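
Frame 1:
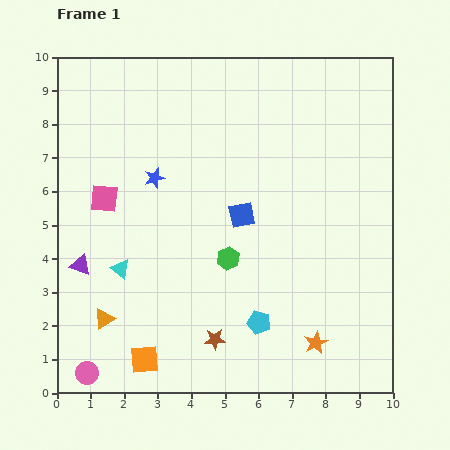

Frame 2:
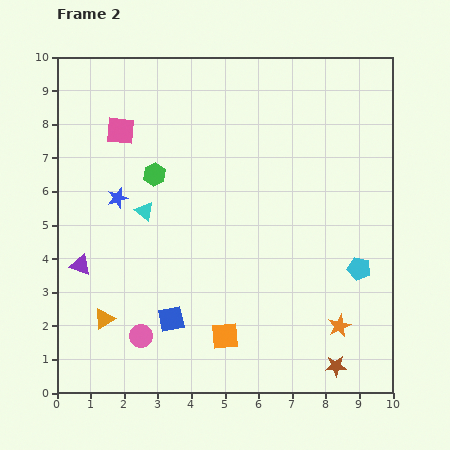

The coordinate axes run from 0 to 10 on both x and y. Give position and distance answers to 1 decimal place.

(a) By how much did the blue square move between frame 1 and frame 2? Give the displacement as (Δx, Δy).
(-2.1, -3.1)

The blue square was at (5.5, 5.3) in frame 1 and (3.4, 2.2) in frame 2.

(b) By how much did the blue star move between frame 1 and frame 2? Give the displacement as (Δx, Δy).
(-1.1, -0.6)

The blue star was at (2.9, 6.4) in frame 1 and (1.8, 5.8) in frame 2.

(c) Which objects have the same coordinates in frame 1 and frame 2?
the purple triangle, the orange triangle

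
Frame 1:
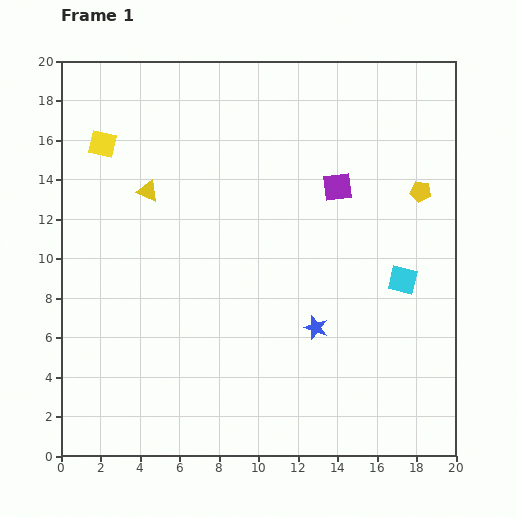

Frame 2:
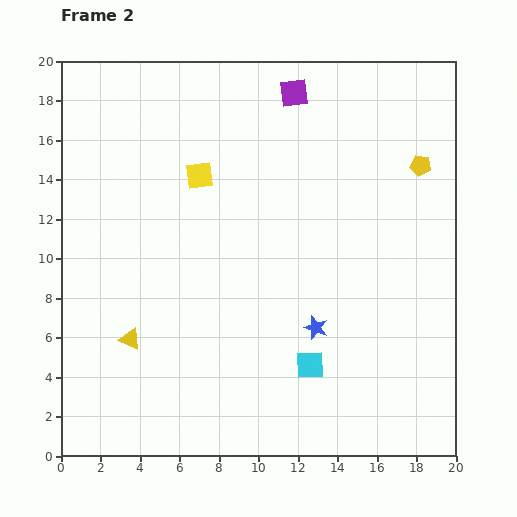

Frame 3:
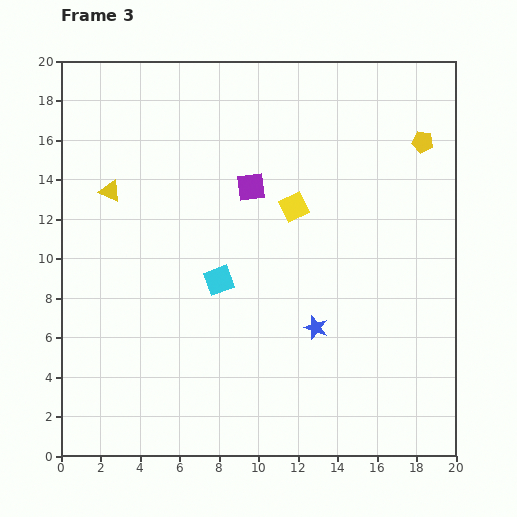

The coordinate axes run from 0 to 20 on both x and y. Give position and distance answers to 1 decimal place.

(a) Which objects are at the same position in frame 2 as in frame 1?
the blue star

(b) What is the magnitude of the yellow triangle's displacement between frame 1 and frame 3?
1.9

The yellow triangle moved from (4.4, 13.4) to (2.5, 13.4), a distance of √(1.9² + 0.0²) ≈ 1.9.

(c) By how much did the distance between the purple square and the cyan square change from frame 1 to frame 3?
-0.7

Distance in frame 1: 5.7. Distance in frame 3: 5.0.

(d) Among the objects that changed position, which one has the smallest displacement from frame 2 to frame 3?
the yellow pentagon

(moved 1.2)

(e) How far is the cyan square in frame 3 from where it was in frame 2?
6.3

The cyan square moved from (12.6, 4.6) to (8.0, 8.9), a distance of √(4.6² + 4.3²) ≈ 6.3.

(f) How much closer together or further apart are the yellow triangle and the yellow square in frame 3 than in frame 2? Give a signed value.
+0.3

Distance in frame 2: 9.0. Distance in frame 3: 9.3.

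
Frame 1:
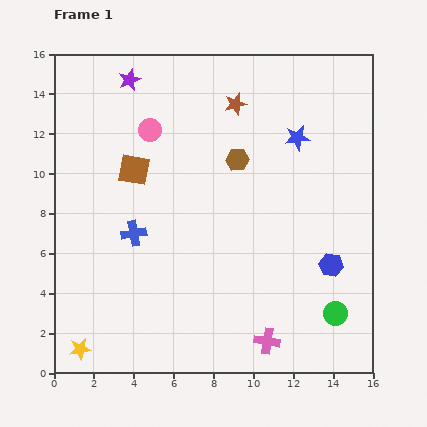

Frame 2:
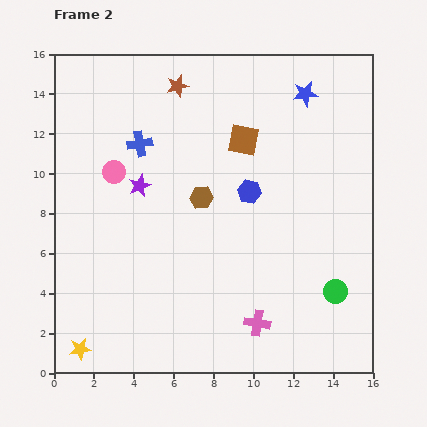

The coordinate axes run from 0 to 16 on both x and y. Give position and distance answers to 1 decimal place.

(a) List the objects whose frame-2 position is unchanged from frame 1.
the yellow star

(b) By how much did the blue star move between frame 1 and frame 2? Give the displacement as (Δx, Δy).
(0.4, 2.2)

The blue star was at (12.2, 11.8) in frame 1 and (12.6, 14.0) in frame 2.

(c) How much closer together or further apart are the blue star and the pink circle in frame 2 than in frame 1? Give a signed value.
+3.0

Distance in frame 1: 7.4. Distance in frame 2: 10.4.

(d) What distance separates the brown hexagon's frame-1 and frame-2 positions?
2.6

The brown hexagon moved from (9.2, 10.7) to (7.4, 8.8), a distance of √(1.8² + 1.9²) ≈ 2.6.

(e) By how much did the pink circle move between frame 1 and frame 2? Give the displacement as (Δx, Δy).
(-1.8, -2.1)

The pink circle was at (4.8, 12.2) in frame 1 and (3.0, 10.1) in frame 2.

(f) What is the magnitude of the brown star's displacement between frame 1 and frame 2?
3.0

The brown star moved from (9.1, 13.5) to (6.2, 14.4), a distance of √(2.9² + 0.9²) ≈ 3.0.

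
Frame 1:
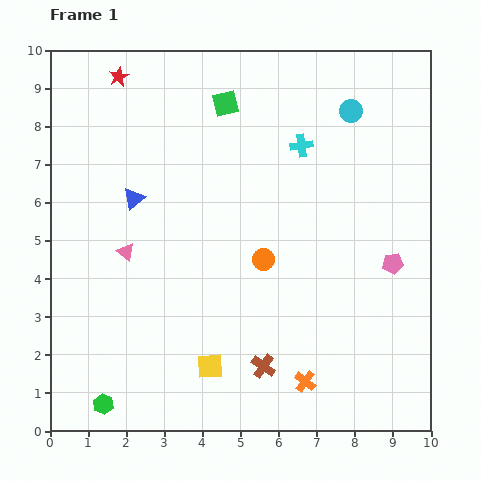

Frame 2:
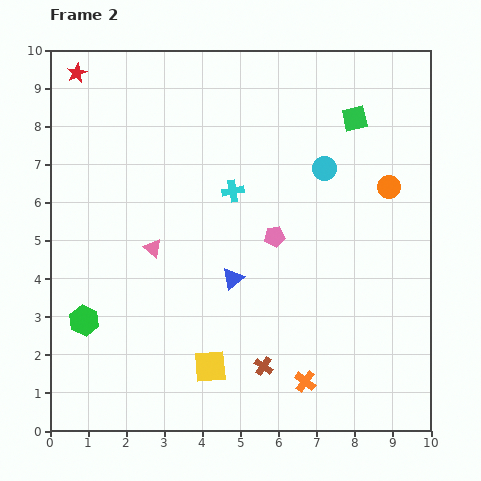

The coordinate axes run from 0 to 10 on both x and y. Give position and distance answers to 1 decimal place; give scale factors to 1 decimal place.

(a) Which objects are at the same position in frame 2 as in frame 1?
the brown cross, the yellow square, the orange cross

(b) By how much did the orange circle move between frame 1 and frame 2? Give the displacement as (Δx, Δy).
(3.3, 1.9)

The orange circle was at (5.6, 4.5) in frame 1 and (8.9, 6.4) in frame 2.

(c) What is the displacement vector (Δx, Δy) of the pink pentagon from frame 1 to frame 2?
(-3.1, 0.7)

The pink pentagon was at (9.0, 4.4) in frame 1 and (5.9, 5.1) in frame 2.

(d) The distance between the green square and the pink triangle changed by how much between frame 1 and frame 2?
+1.6

Distance in frame 1: 4.7. Distance in frame 2: 6.3.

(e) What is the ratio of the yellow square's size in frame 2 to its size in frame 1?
1.3×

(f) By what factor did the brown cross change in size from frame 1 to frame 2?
0.8×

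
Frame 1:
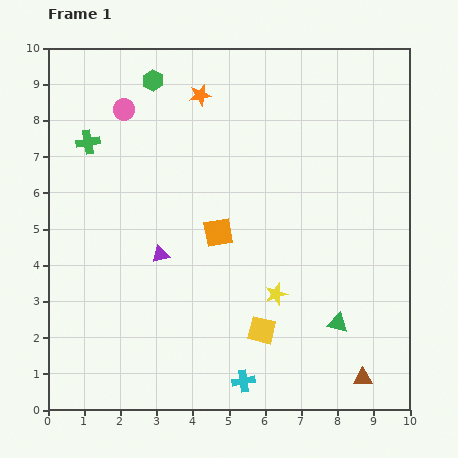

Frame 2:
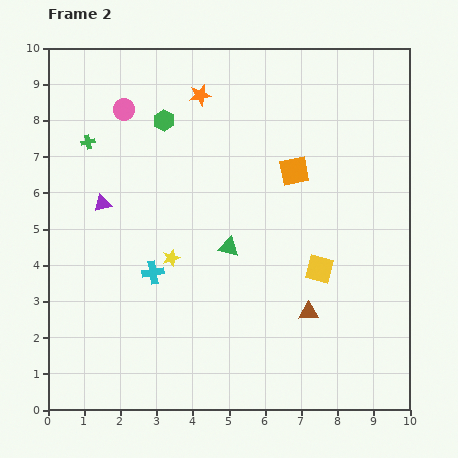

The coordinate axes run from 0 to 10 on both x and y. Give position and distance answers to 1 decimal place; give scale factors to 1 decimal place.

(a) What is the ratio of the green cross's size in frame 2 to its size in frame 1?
0.6×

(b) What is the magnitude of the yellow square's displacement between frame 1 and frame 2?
2.3

The yellow square moved from (5.9, 2.2) to (7.5, 3.9), a distance of √(1.6² + 1.7²) ≈ 2.3.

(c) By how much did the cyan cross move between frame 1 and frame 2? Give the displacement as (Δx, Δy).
(-2.5, 3.0)

The cyan cross was at (5.4, 0.8) in frame 1 and (2.9, 3.8) in frame 2.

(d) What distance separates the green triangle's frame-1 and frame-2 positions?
3.7

The green triangle moved from (8.0, 2.4) to (5.0, 4.5), a distance of √(3.0² + 2.1²) ≈ 3.7.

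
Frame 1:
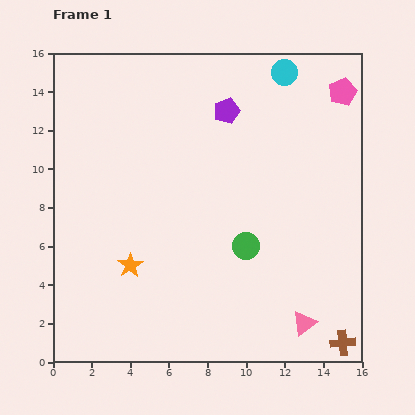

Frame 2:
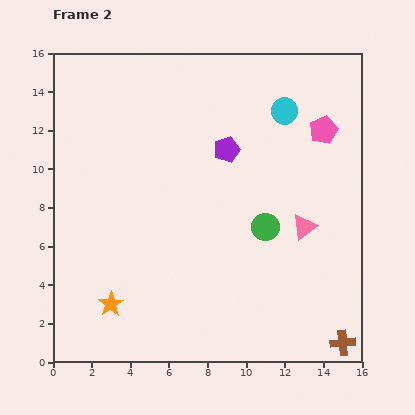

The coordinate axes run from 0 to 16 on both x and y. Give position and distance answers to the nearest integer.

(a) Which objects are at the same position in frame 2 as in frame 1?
the brown cross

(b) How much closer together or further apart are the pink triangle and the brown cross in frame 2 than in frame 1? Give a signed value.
+4

Distance in frame 1: 2. Distance in frame 2: 6.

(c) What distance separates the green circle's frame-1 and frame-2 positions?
1

The green circle moved from (10, 6) to (11, 7), a distance of √(1² + 1²) ≈ 1.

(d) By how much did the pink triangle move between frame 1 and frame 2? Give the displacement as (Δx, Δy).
(0, 5)

The pink triangle was at (13, 2) in frame 1 and (13, 7) in frame 2.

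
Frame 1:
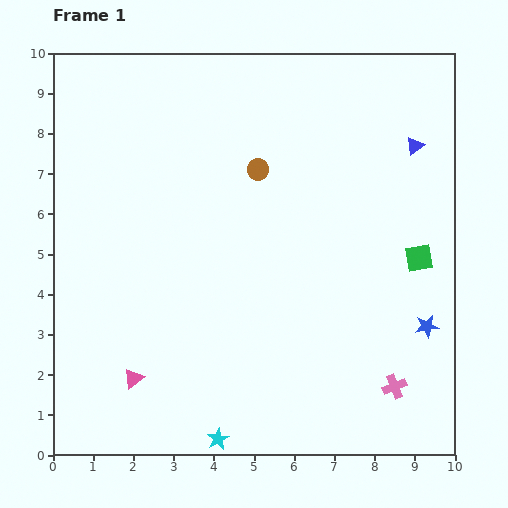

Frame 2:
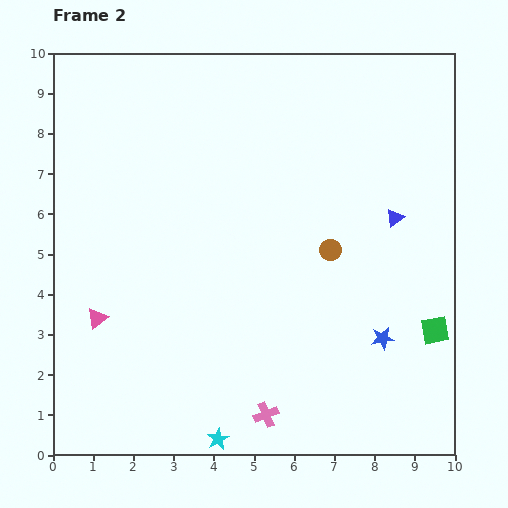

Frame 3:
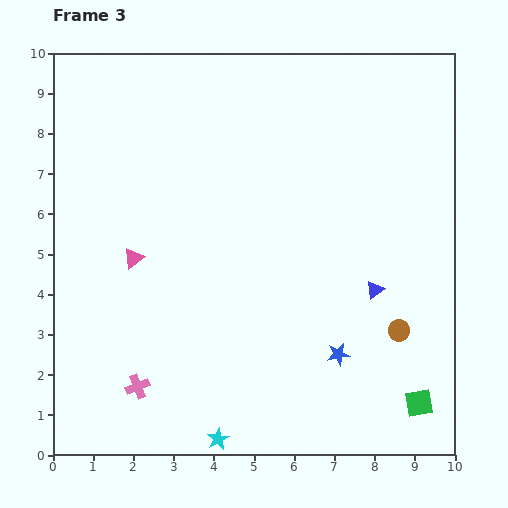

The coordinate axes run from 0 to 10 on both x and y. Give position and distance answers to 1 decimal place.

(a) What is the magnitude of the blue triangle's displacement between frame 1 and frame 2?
1.9

The blue triangle moved from (9.0, 7.7) to (8.5, 5.9), a distance of √(0.5² + 1.8²) ≈ 1.9.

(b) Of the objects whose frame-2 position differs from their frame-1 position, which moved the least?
the blue star

(moved 1.1)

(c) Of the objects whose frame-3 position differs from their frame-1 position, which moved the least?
the blue star

(moved 2.3)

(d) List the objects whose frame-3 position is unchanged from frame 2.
the cyan star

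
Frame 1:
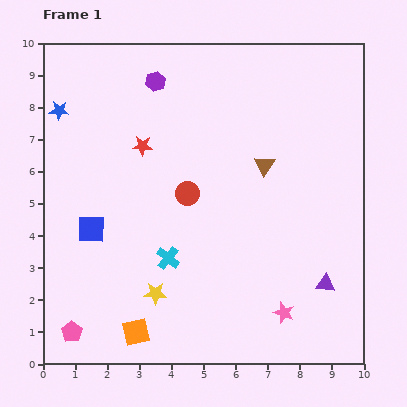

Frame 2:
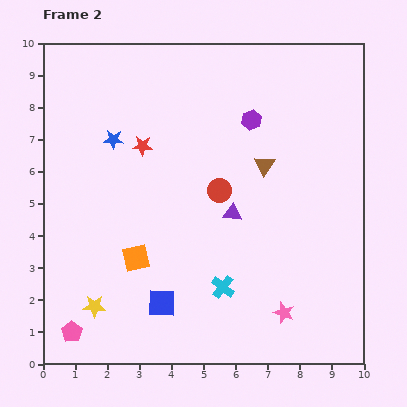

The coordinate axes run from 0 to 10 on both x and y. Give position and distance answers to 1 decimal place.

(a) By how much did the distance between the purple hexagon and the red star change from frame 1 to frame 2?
+1.5

Distance in frame 1: 2.0. Distance in frame 2: 3.5.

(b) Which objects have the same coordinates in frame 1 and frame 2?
the pink pentagon, the pink star, the red star, the brown triangle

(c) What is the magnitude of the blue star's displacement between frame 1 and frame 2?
1.9

The blue star moved from (0.5, 7.9) to (2.2, 7.0), a distance of √(1.7² + 0.9²) ≈ 1.9.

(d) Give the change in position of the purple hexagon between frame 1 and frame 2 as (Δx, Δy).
(3.0, -1.2)

The purple hexagon was at (3.5, 8.8) in frame 1 and (6.5, 7.6) in frame 2.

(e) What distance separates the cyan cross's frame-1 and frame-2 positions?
1.9

The cyan cross moved from (3.9, 3.3) to (5.6, 2.4), a distance of √(1.7² + 0.9²) ≈ 1.9.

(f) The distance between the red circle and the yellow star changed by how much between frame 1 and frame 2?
+2.0

Distance in frame 1: 3.3. Distance in frame 2: 5.3.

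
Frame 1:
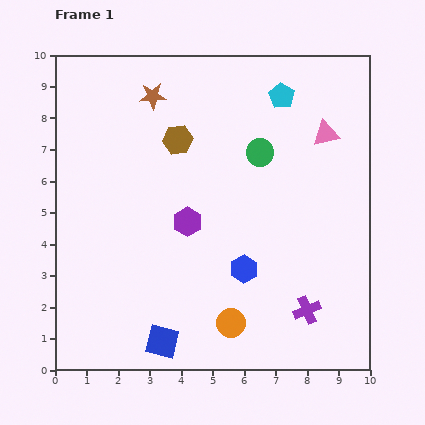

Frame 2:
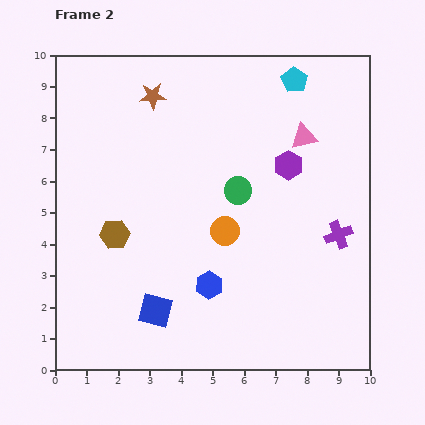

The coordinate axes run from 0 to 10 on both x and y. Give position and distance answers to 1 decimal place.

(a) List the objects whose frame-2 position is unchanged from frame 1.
the brown star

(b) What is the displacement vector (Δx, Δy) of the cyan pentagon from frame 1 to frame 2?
(0.4, 0.5)

The cyan pentagon was at (7.2, 8.7) in frame 1 and (7.6, 9.2) in frame 2.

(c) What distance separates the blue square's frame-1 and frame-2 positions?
1.0

The blue square moved from (3.4, 0.9) to (3.2, 1.9), a distance of √(0.2² + 1.0²) ≈ 1.0.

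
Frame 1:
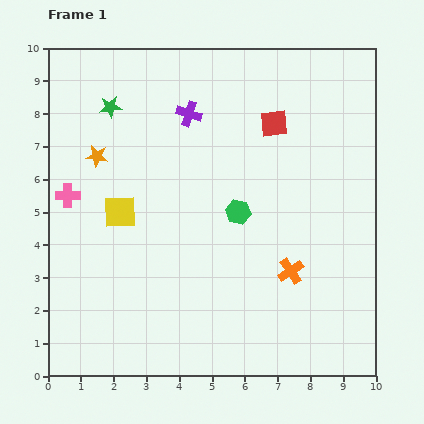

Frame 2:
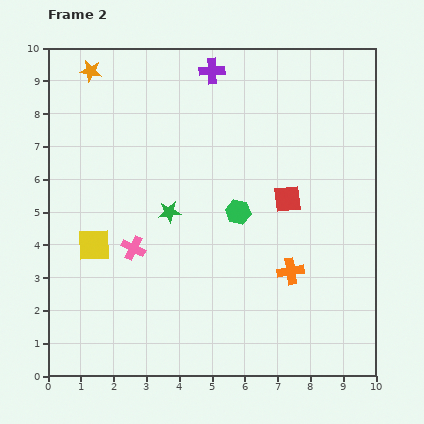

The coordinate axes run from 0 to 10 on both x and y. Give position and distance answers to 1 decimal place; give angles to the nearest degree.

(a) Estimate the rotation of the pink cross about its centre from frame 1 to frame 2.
26° clockwise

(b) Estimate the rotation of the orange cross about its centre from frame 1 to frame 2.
25° clockwise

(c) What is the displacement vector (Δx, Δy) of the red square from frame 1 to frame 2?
(0.4, -2.3)

The red square was at (6.9, 7.7) in frame 1 and (7.3, 5.4) in frame 2.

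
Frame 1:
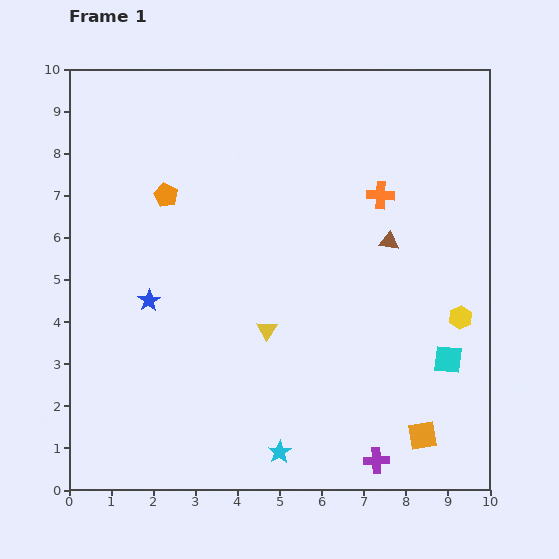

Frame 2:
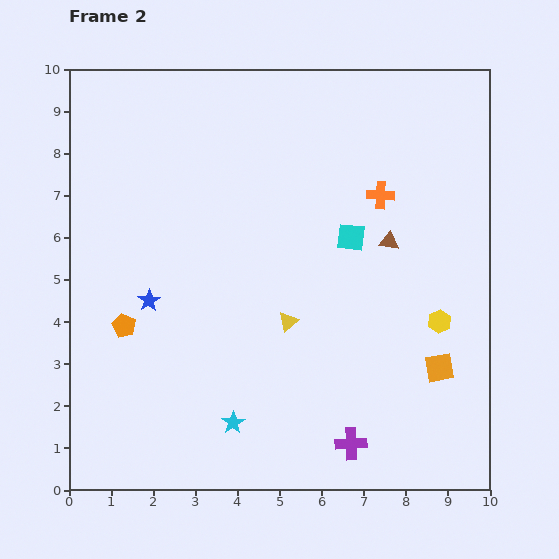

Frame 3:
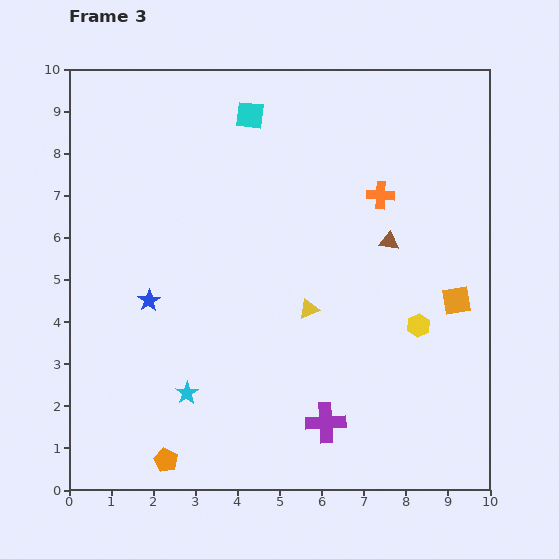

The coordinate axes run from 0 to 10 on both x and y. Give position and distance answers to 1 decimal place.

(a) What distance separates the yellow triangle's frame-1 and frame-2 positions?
0.5

The yellow triangle moved from (4.7, 3.8) to (5.2, 4.0), a distance of √(0.5² + 0.2²) ≈ 0.5.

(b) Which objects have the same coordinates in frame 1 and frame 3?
the brown triangle, the blue star, the orange cross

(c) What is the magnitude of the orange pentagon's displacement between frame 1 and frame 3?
6.3

The orange pentagon moved from (2.3, 7.0) to (2.3, 0.7), a distance of √(0.0² + 6.3²) ≈ 6.3.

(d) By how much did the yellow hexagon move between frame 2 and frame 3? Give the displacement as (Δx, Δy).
(-0.5, -0.1)

The yellow hexagon was at (8.8, 4.0) in frame 2 and (8.3, 3.9) in frame 3.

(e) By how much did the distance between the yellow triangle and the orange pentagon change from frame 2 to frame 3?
+1.1

Distance in frame 2: 3.9. Distance in frame 3: 5.0.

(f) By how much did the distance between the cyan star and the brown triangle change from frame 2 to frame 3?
+0.3

Distance in frame 2: 5.7. Distance in frame 3: 6.0.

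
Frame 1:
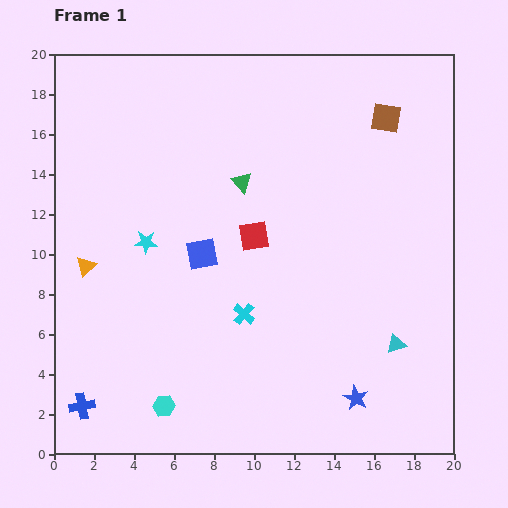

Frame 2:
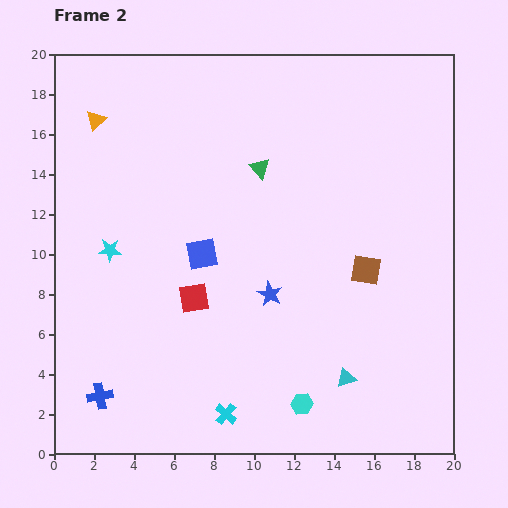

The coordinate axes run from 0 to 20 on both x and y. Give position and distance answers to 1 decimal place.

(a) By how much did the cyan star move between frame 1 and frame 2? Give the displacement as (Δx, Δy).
(-1.8, -0.4)

The cyan star was at (4.6, 10.6) in frame 1 and (2.8, 10.2) in frame 2.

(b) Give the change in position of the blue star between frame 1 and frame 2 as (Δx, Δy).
(-4.3, 5.2)

The blue star was at (15.1, 2.8) in frame 1 and (10.8, 8.0) in frame 2.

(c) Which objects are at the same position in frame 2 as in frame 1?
the blue square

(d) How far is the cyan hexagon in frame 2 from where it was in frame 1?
6.9

The cyan hexagon moved from (5.5, 2.4) to (12.4, 2.5), a distance of √(6.9² + 0.1²) ≈ 6.9.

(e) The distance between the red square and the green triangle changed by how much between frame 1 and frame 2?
+4.5

Distance in frame 1: 2.8. Distance in frame 2: 7.3.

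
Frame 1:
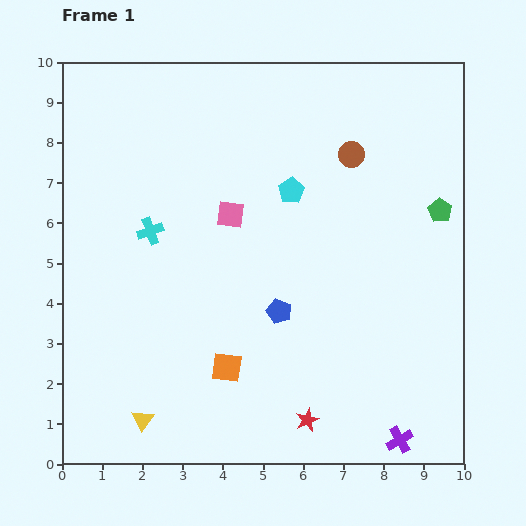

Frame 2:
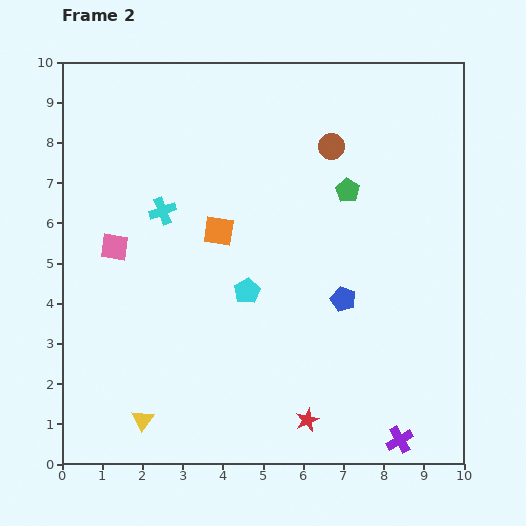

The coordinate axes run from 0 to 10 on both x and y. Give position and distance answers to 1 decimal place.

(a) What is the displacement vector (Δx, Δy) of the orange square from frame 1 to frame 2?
(-0.2, 3.4)

The orange square was at (4.1, 2.4) in frame 1 and (3.9, 5.8) in frame 2.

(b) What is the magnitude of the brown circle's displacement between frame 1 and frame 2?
0.5

The brown circle moved from (7.2, 7.7) to (6.7, 7.9), a distance of √(0.5² + 0.2²) ≈ 0.5.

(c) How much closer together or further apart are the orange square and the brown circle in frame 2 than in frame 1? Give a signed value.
-2.6

Distance in frame 1: 6.1. Distance in frame 2: 3.5.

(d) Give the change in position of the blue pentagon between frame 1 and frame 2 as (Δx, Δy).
(1.6, 0.3)

The blue pentagon was at (5.4, 3.8) in frame 1 and (7.0, 4.1) in frame 2.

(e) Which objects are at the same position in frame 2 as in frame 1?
the purple cross, the red star, the yellow triangle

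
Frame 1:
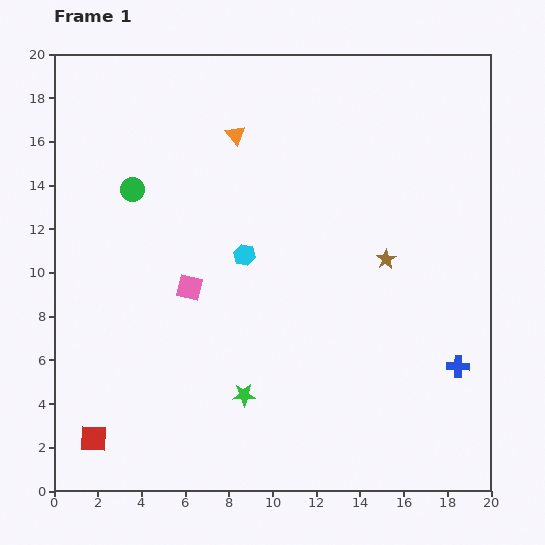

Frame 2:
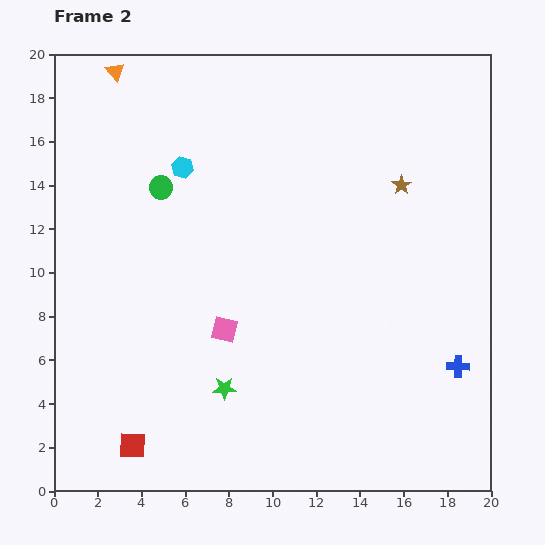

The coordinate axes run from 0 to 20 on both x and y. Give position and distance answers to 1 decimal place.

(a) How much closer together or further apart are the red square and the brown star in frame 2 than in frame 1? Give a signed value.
+1.4

Distance in frame 1: 15.7. Distance in frame 2: 17.1.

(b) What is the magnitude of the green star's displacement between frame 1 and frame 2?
0.9

The green star moved from (8.7, 4.4) to (7.8, 4.7), a distance of √(0.9² + 0.3²) ≈ 0.9.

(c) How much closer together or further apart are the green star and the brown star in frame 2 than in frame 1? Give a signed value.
+3.3

Distance in frame 1: 9.0. Distance in frame 2: 12.3.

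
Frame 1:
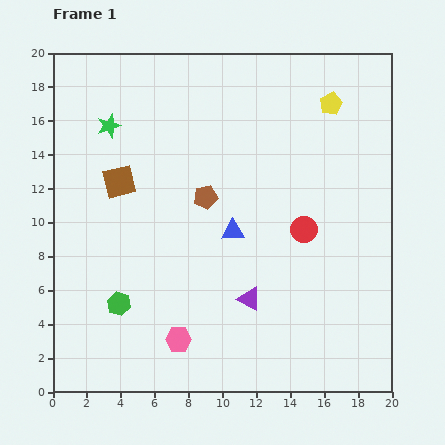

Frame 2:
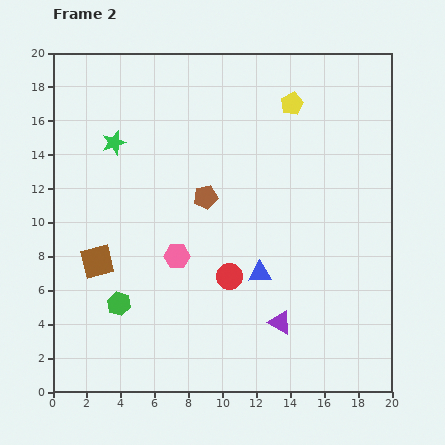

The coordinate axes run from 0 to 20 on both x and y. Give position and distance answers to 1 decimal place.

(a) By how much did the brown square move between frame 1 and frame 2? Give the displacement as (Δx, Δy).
(-1.3, -4.7)

The brown square was at (3.9, 12.4) in frame 1 and (2.6, 7.7) in frame 2.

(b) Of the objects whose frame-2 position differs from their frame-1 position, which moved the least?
the green star

(moved 1.0)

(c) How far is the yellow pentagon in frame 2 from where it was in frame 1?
2.3

The yellow pentagon moved from (16.4, 17.0) to (14.1, 17.0), a distance of √(2.3² + 0.0²) ≈ 2.3.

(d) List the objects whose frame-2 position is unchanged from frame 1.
the brown pentagon, the green hexagon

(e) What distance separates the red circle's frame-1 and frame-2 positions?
5.2

The red circle moved from (14.8, 9.6) to (10.4, 6.8), a distance of √(4.4² + 2.8²) ≈ 5.2.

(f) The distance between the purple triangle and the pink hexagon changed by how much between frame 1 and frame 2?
+2.4

Distance in frame 1: 4.8. Distance in frame 2: 7.2.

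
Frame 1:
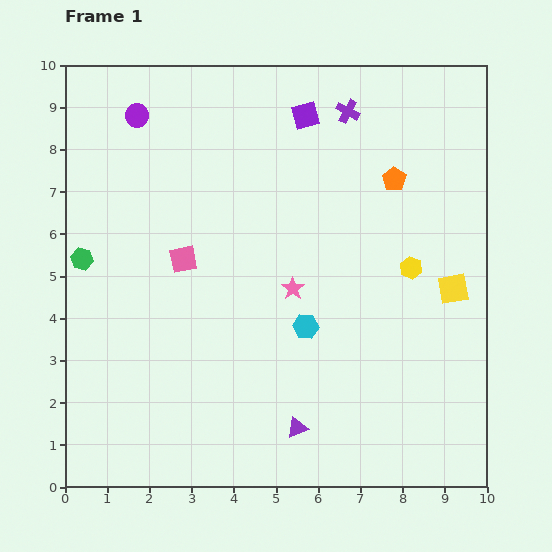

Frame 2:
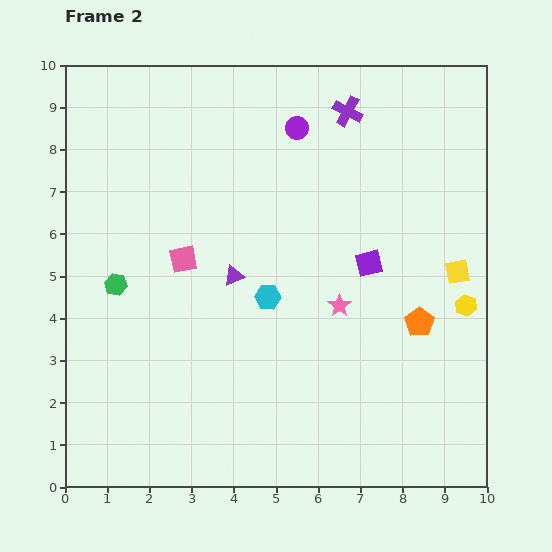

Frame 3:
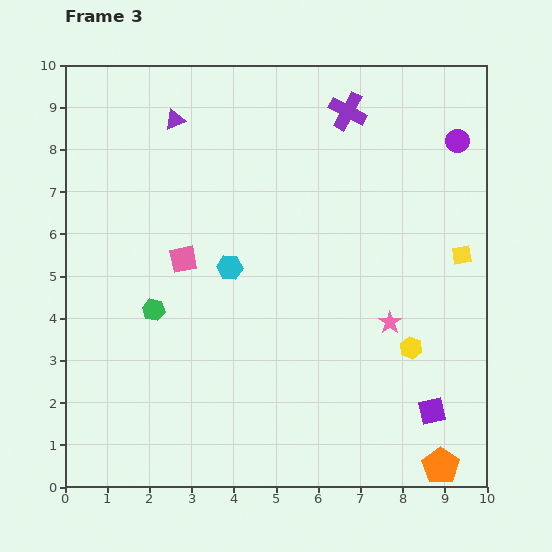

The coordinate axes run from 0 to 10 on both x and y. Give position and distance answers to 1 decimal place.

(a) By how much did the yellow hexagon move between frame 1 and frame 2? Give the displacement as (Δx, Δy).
(1.3, -0.9)

The yellow hexagon was at (8.2, 5.2) in frame 1 and (9.5, 4.3) in frame 2.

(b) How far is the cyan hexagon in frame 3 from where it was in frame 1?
2.3

The cyan hexagon moved from (5.7, 3.8) to (3.9, 5.2), a distance of √(1.8² + 1.4²) ≈ 2.3.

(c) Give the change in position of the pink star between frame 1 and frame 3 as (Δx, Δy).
(2.3, -0.8)

The pink star was at (5.4, 4.7) in frame 1 and (7.7, 3.9) in frame 3.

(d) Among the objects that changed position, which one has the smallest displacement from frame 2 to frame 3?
the yellow square

(moved 0.4)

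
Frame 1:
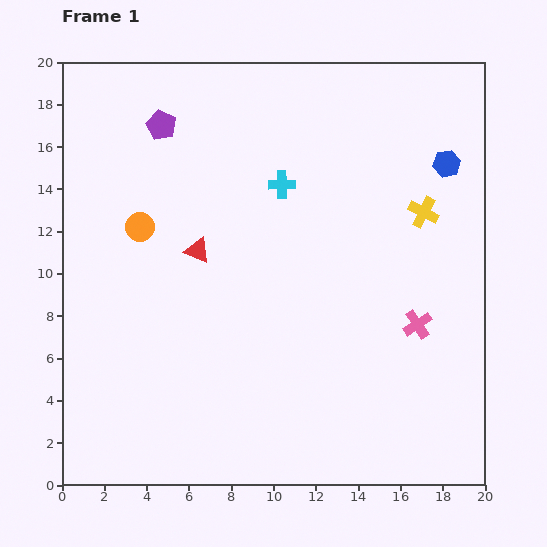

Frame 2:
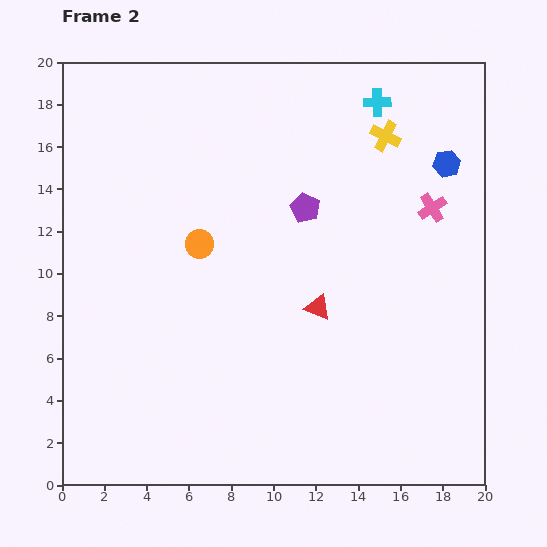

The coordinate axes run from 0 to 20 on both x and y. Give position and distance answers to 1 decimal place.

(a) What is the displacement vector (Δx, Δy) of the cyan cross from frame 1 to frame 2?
(4.5, 3.9)

The cyan cross was at (10.4, 14.2) in frame 1 and (14.9, 18.1) in frame 2.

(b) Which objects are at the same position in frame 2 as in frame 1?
the blue hexagon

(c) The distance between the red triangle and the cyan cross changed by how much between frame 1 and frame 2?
+5.0

Distance in frame 1: 5.1. Distance in frame 2: 10.1.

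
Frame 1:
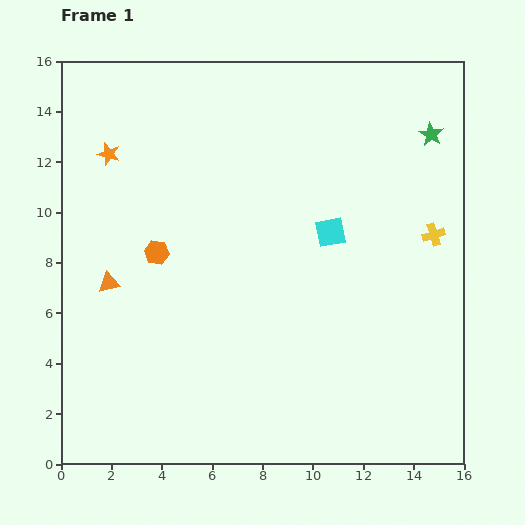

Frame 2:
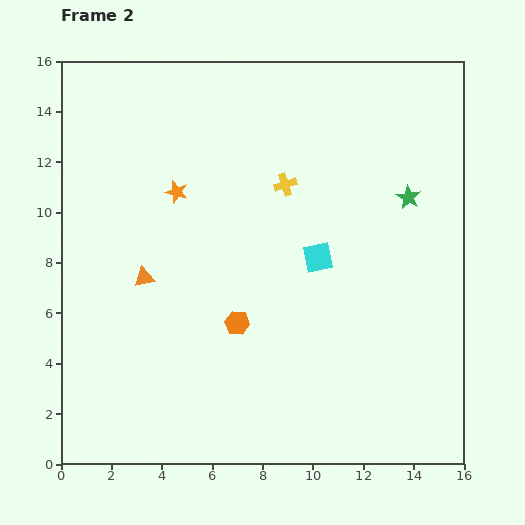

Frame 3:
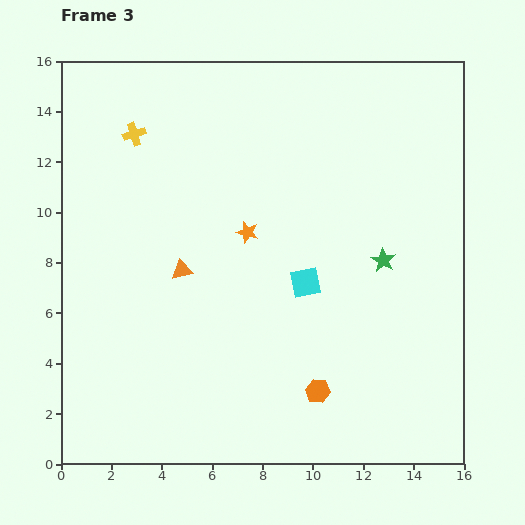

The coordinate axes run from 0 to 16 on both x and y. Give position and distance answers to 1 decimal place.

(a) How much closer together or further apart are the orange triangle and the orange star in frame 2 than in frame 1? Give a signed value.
-1.5

Distance in frame 1: 5.1. Distance in frame 2: 3.6.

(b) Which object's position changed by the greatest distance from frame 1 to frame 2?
the yellow cross

(moved 6.2; next 4.3)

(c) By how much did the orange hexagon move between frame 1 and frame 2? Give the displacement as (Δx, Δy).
(3.2, -2.8)

The orange hexagon was at (3.8, 8.4) in frame 1 and (7.0, 5.6) in frame 2.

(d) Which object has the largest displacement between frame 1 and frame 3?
the yellow cross

(moved 12.6; next 8.4)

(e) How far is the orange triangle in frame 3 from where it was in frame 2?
1.5

The orange triangle moved from (3.3, 7.4) to (4.8, 7.7), a distance of √(1.5² + 0.3²) ≈ 1.5.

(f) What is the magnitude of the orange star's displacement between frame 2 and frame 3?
3.2

The orange star moved from (4.6, 10.8) to (7.4, 9.2), a distance of √(2.8² + 1.6²) ≈ 3.2.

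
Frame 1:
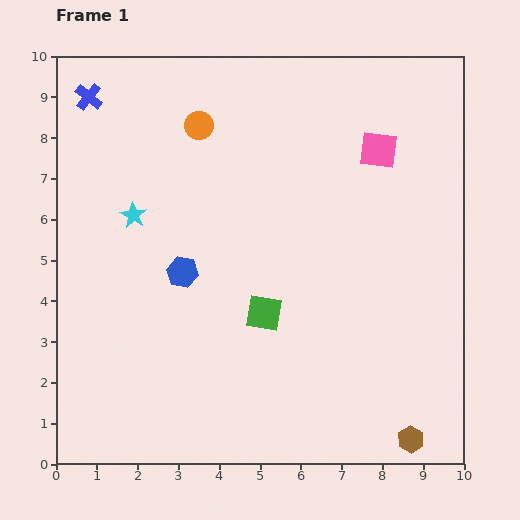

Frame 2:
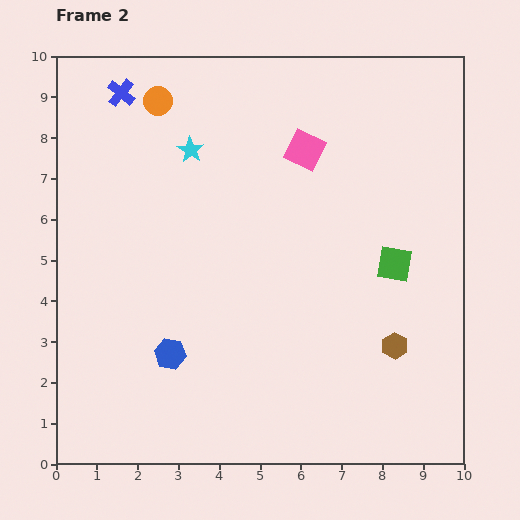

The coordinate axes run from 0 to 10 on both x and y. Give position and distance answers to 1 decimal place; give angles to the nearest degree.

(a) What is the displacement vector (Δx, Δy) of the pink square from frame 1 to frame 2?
(-1.8, 0.0)

The pink square was at (7.9, 7.7) in frame 1 and (6.1, 7.7) in frame 2.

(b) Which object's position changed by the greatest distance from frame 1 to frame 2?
the green square

(moved 3.4; next 2.3)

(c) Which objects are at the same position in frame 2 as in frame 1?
none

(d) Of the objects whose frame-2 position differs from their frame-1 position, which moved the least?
the blue cross

(moved 0.8)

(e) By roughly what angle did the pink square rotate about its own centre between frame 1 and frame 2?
19° clockwise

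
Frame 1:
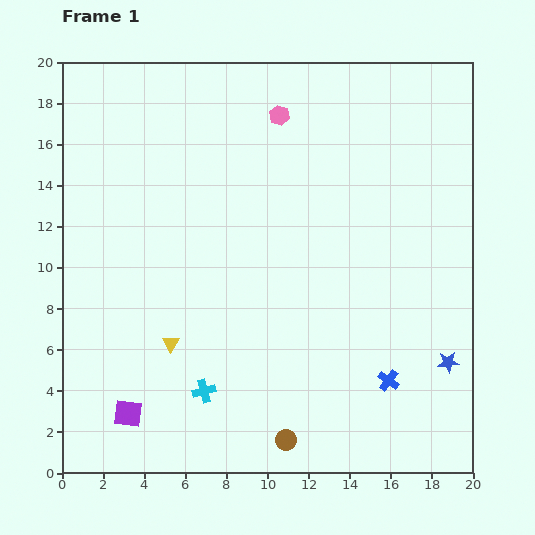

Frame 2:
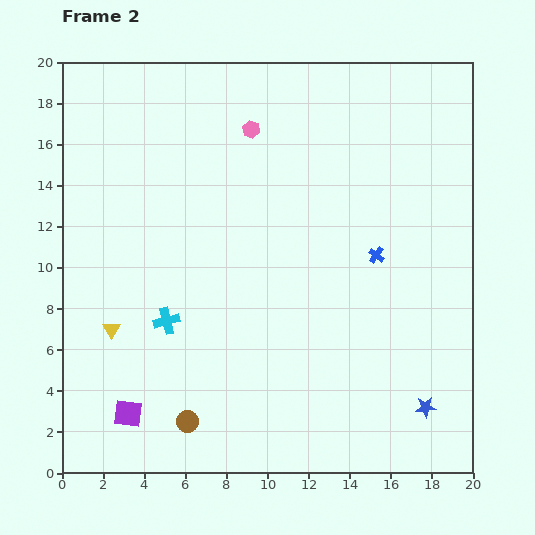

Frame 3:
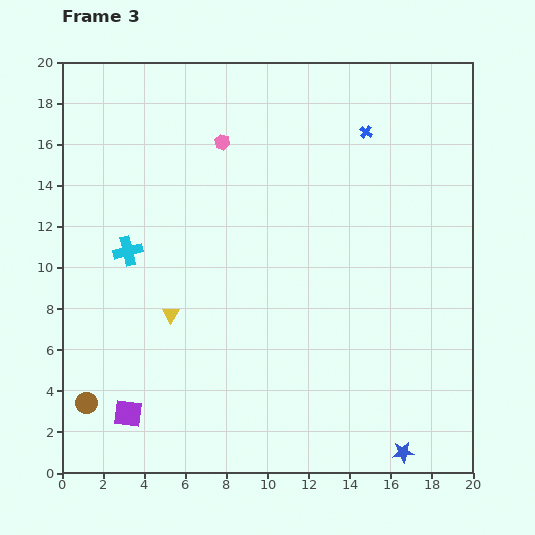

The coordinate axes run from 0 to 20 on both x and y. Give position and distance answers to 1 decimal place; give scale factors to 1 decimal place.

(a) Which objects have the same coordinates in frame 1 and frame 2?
the purple square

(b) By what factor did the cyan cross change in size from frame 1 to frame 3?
1.3×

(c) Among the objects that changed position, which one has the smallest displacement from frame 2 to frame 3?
the pink hexagon

(moved 1.5)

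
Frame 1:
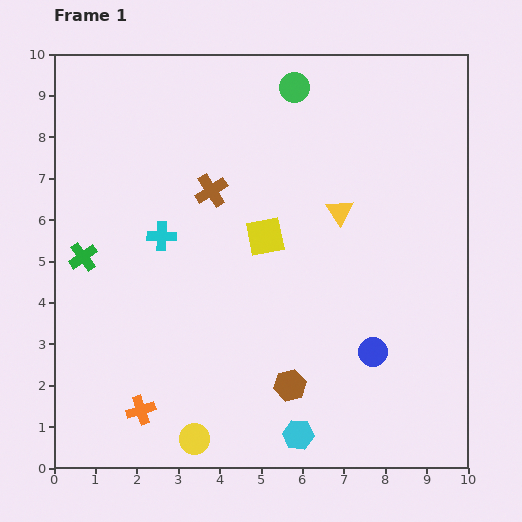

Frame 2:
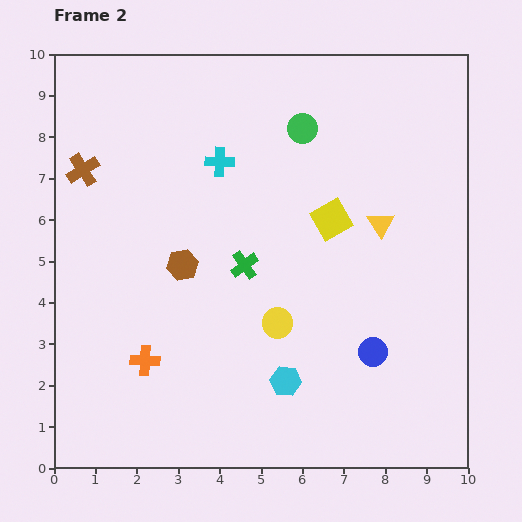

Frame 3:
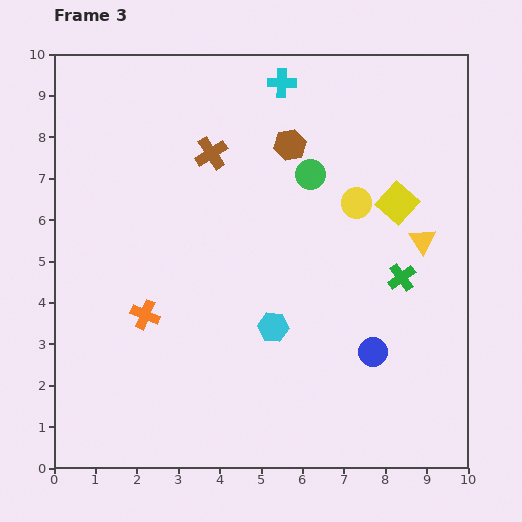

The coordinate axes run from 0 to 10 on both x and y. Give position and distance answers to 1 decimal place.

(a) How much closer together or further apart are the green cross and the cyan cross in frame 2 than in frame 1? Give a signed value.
+0.6

Distance in frame 1: 2.0. Distance in frame 2: 2.6.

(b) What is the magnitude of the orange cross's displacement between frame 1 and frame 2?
1.2

The orange cross moved from (2.1, 1.4) to (2.2, 2.6), a distance of √(0.1² + 1.2²) ≈ 1.2.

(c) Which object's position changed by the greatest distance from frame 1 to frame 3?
the green cross

(moved 7.7; next 6.9)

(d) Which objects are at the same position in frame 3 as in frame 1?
the blue circle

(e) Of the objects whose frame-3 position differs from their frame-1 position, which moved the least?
the brown cross

(moved 0.9)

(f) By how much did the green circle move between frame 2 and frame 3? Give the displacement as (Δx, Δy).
(0.2, -1.1)

The green circle was at (6.0, 8.2) in frame 2 and (6.2, 7.1) in frame 3.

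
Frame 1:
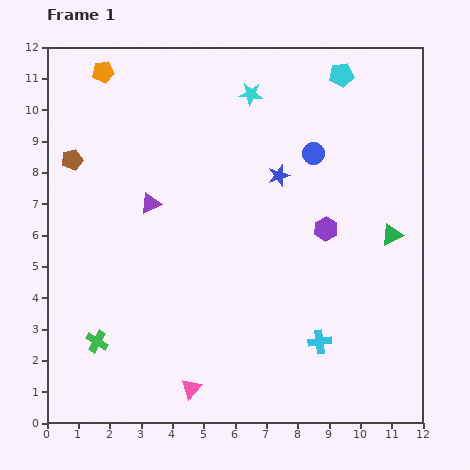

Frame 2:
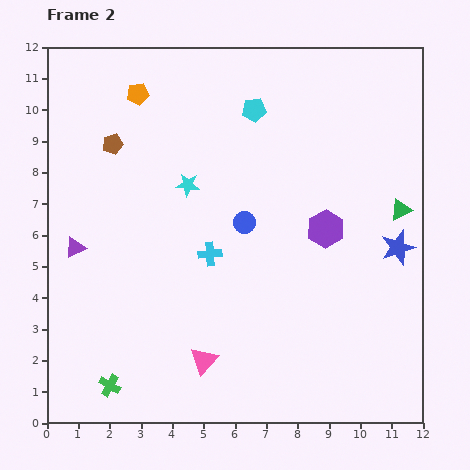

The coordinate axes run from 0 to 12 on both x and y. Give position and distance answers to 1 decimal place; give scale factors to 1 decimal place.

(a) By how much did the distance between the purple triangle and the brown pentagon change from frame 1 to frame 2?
+0.6

Distance in frame 1: 2.9. Distance in frame 2: 3.5.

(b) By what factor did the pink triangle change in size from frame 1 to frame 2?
1.4×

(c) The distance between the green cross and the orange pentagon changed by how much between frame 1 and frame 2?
+0.7

Distance in frame 1: 8.6. Distance in frame 2: 9.3.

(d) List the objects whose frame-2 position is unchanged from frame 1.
the purple hexagon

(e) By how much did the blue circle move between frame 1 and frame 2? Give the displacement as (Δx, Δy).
(-2.2, -2.2)

The blue circle was at (8.5, 8.6) in frame 1 and (6.3, 6.4) in frame 2.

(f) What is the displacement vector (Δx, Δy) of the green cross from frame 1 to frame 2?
(0.4, -1.4)

The green cross was at (1.6, 2.6) in frame 1 and (2.0, 1.2) in frame 2.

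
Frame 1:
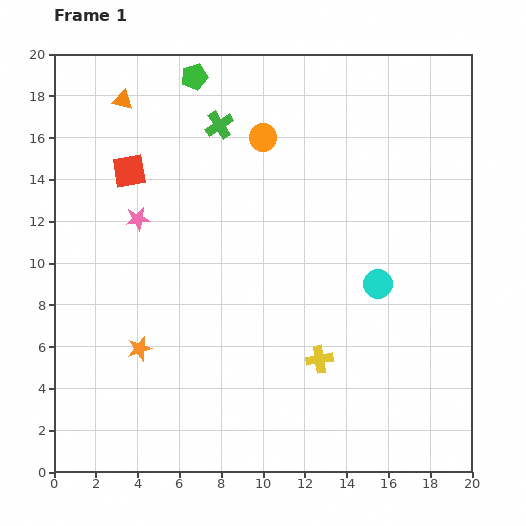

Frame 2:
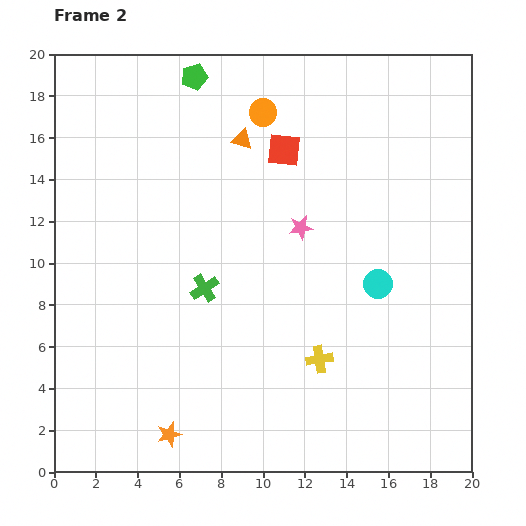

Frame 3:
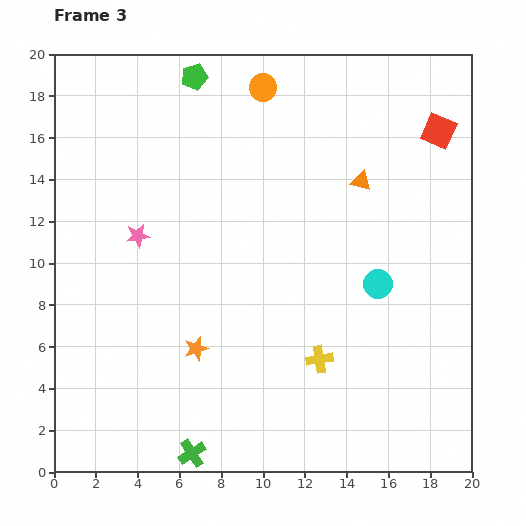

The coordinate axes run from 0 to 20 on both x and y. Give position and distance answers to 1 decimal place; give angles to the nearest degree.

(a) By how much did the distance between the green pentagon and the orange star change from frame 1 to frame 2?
+3.8

Distance in frame 1: 13.3. Distance in frame 2: 17.1.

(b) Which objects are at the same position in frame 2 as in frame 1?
the yellow cross, the cyan circle, the green pentagon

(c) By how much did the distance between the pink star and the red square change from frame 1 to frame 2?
+1.5

Distance in frame 1: 2.3. Distance in frame 2: 3.8.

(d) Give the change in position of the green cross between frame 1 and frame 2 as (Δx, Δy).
(-0.7, -7.8)

The green cross was at (7.9, 16.6) in frame 1 and (7.2, 8.8) in frame 2.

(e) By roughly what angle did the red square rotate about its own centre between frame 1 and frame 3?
33° clockwise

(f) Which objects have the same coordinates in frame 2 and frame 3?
the yellow cross, the cyan circle, the green pentagon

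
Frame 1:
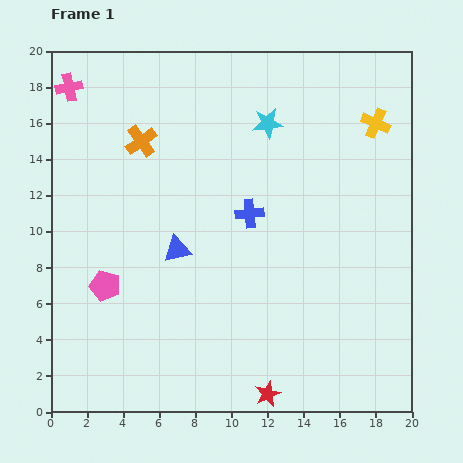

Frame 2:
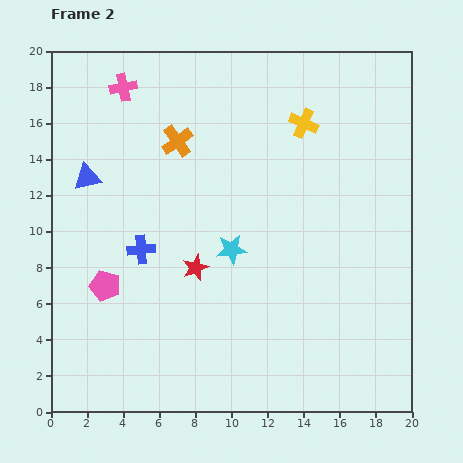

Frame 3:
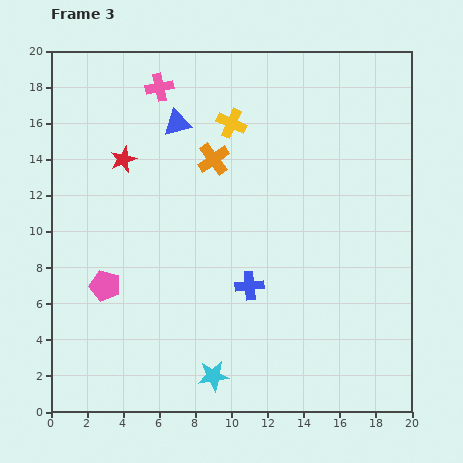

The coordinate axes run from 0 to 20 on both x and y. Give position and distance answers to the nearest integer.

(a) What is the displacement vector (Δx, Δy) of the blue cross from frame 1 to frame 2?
(-6, -2)

The blue cross was at (11, 11) in frame 1 and (5, 9) in frame 2.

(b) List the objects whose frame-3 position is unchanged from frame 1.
the pink pentagon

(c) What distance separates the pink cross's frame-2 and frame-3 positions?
2

The pink cross moved from (4, 18) to (6, 18), a distance of √(2² + 0²) ≈ 2.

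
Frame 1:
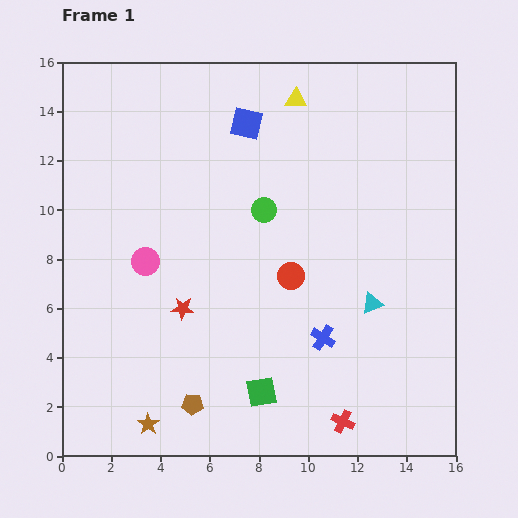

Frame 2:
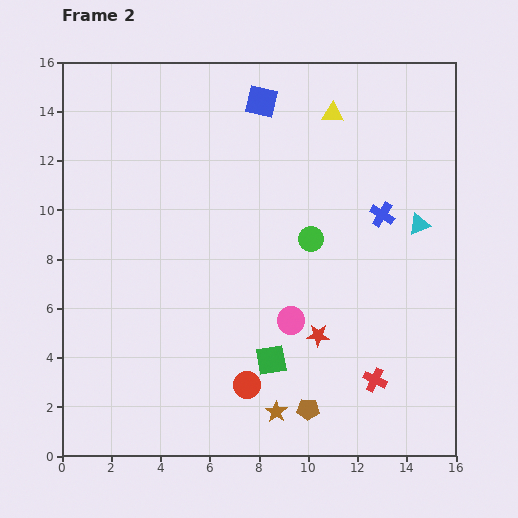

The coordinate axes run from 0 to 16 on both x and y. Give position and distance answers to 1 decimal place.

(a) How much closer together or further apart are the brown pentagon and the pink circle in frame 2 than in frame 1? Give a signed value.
-2.4

Distance in frame 1: 6.1. Distance in frame 2: 3.7.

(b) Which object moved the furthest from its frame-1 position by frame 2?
the pink circle

(moved 6.4; next 5.6)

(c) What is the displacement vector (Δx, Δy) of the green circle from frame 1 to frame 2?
(1.9, -1.2)

The green circle was at (8.2, 10.0) in frame 1 and (10.1, 8.8) in frame 2.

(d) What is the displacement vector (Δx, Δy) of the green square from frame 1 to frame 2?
(0.4, 1.3)

The green square was at (8.1, 2.6) in frame 1 and (8.5, 3.9) in frame 2.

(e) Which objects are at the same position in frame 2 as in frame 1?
none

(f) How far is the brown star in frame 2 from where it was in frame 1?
5.2

The brown star moved from (3.5, 1.3) to (8.7, 1.8), a distance of √(5.2² + 0.5²) ≈ 5.2.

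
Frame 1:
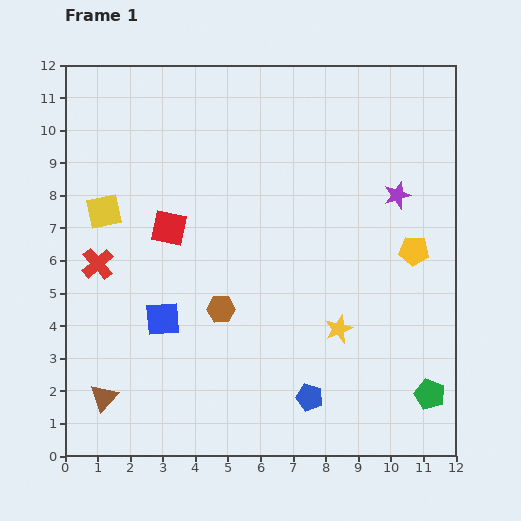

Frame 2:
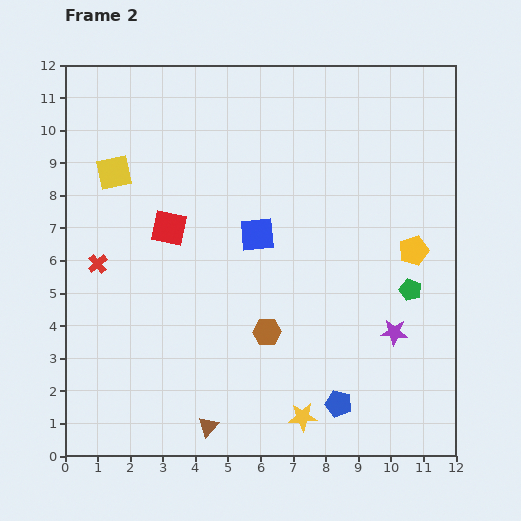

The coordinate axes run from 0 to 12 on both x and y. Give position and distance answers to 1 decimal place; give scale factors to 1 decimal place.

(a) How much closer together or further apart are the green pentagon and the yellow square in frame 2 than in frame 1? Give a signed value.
-1.7

Distance in frame 1: 11.5. Distance in frame 2: 9.8.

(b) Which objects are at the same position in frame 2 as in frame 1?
the red square, the red cross, the yellow pentagon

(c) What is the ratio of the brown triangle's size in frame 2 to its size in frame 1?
0.7×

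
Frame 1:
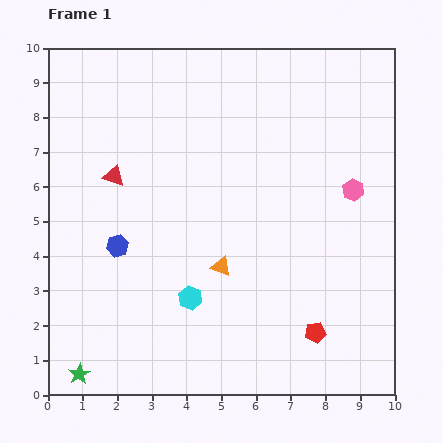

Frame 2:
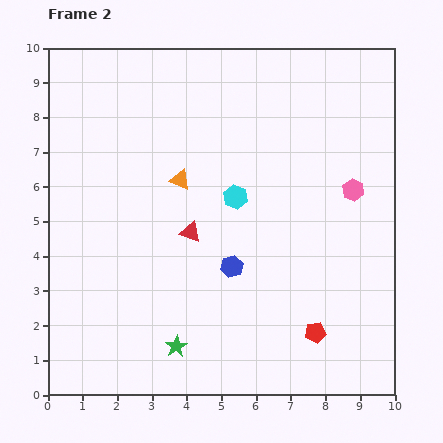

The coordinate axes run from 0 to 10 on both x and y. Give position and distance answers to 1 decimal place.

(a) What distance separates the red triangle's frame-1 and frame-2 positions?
2.7

The red triangle moved from (1.9, 6.3) to (4.1, 4.7), a distance of √(2.2² + 1.6²) ≈ 2.7.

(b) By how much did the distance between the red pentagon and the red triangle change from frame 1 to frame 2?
-2.7

Distance in frame 1: 7.3. Distance in frame 2: 4.6.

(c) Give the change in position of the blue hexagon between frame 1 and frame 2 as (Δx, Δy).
(3.3, -0.6)

The blue hexagon was at (2.0, 4.3) in frame 1 and (5.3, 3.7) in frame 2.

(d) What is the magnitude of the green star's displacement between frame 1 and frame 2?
2.9

The green star moved from (0.9, 0.6) to (3.7, 1.4), a distance of √(2.8² + 0.8²) ≈ 2.9.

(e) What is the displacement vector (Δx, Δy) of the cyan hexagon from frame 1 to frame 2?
(1.3, 2.9)

The cyan hexagon was at (4.1, 2.8) in frame 1 and (5.4, 5.7) in frame 2.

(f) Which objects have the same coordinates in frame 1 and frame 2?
the pink hexagon, the red pentagon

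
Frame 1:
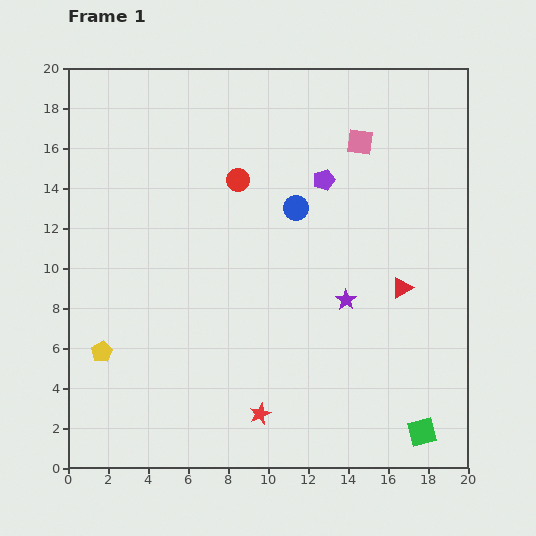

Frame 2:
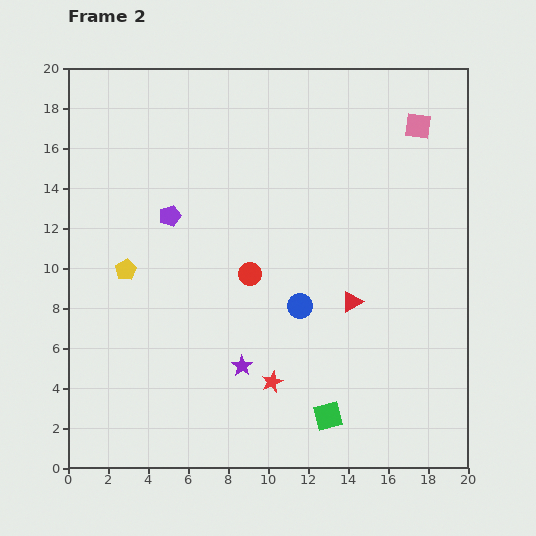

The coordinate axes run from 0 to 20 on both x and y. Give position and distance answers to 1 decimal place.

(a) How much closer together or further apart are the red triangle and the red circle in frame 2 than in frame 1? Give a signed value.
-4.5

Distance in frame 1: 9.8. Distance in frame 2: 5.3.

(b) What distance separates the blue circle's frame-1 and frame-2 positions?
4.9

The blue circle moved from (11.4, 13.0) to (11.6, 8.1), a distance of √(0.2² + 4.9²) ≈ 4.9.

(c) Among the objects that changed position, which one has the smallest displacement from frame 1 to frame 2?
the red star

(moved 1.7)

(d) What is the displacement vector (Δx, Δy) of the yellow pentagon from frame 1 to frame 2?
(1.2, 4.1)

The yellow pentagon was at (1.7, 5.8) in frame 1 and (2.9, 9.9) in frame 2.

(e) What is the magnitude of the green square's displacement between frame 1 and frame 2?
4.8

The green square moved from (17.7, 1.8) to (13.0, 2.6), a distance of √(4.7² + 0.8²) ≈ 4.8.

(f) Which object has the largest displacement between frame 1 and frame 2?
the purple pentagon

(moved 7.9; next 6.2)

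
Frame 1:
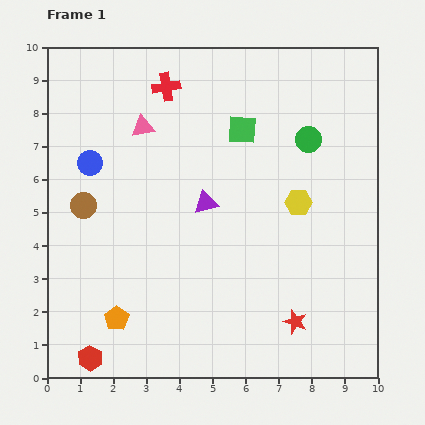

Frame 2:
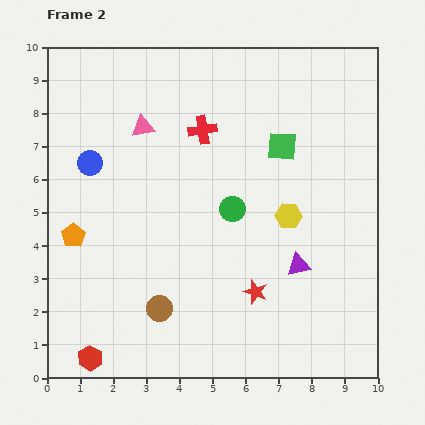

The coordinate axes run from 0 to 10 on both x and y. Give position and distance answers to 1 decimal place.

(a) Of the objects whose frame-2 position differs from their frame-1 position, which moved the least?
the yellow hexagon

(moved 0.5)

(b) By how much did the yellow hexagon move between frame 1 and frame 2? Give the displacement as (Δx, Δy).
(-0.3, -0.4)

The yellow hexagon was at (7.6, 5.3) in frame 1 and (7.3, 4.9) in frame 2.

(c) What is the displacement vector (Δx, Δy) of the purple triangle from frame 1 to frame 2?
(2.8, -1.9)

The purple triangle was at (4.8, 5.3) in frame 1 and (7.6, 3.4) in frame 2.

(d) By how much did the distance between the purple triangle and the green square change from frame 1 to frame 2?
+1.1

Distance in frame 1: 2.5. Distance in frame 2: 3.6.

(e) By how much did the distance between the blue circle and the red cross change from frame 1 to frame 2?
+0.2

Distance in frame 1: 3.3. Distance in frame 2: 3.5.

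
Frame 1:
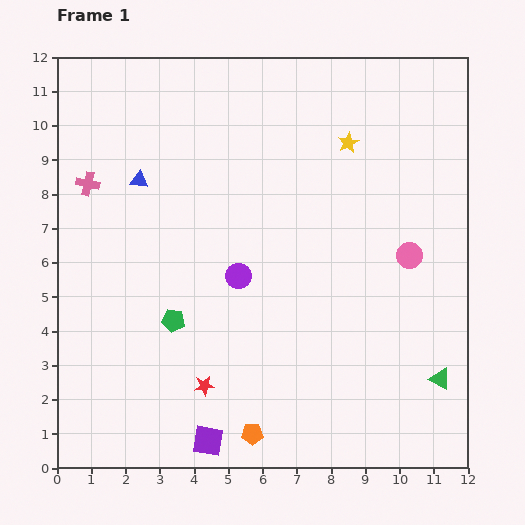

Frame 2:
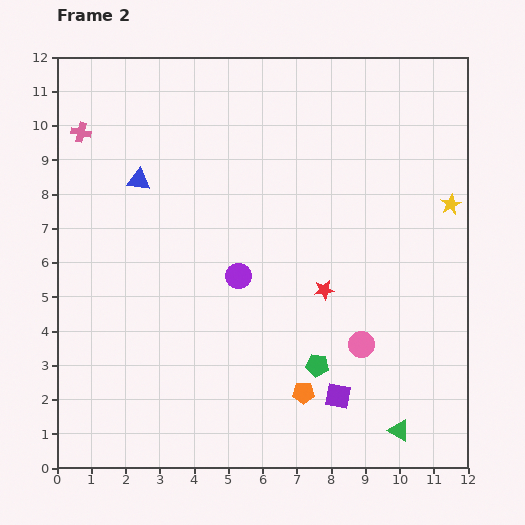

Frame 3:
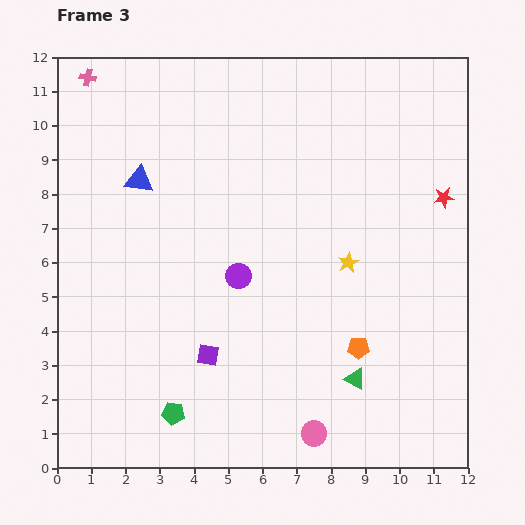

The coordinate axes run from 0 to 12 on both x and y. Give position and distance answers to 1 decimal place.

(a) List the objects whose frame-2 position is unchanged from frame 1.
the blue triangle, the purple circle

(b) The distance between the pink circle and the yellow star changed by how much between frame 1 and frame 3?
+1.3

Distance in frame 1: 3.8. Distance in frame 3: 5.1.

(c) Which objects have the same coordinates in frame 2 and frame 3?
the blue triangle, the purple circle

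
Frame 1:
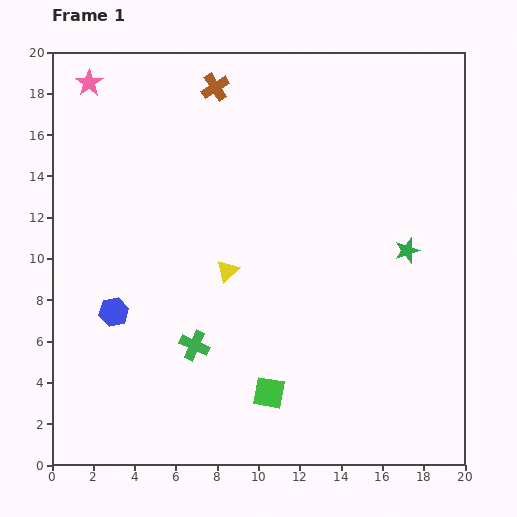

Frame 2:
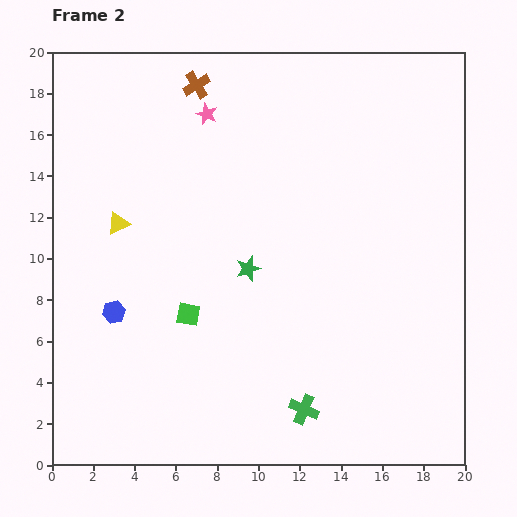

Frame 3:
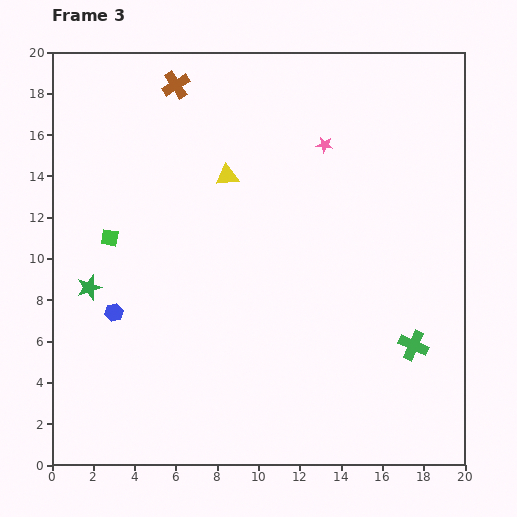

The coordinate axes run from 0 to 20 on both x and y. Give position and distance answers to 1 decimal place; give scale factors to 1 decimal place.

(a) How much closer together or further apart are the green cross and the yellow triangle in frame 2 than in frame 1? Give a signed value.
+8.8

Distance in frame 1: 3.9. Distance in frame 2: 12.7.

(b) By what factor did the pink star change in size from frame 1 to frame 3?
0.6×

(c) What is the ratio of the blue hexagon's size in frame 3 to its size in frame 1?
0.6×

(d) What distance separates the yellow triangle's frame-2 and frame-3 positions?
5.8

The yellow triangle moved from (3.2, 11.7) to (8.5, 14.0), a distance of √(5.3² + 2.3²) ≈ 5.8.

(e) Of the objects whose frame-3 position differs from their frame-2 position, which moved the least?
the brown cross

(moved 1.0)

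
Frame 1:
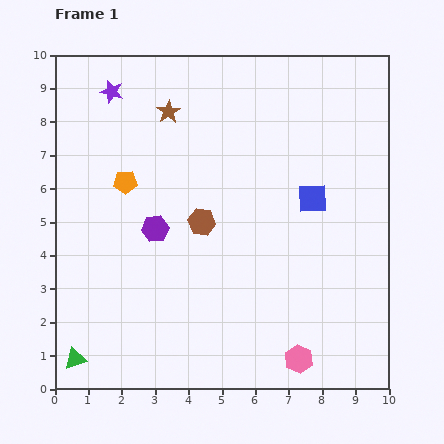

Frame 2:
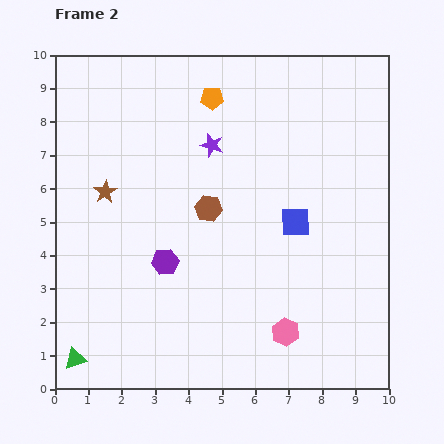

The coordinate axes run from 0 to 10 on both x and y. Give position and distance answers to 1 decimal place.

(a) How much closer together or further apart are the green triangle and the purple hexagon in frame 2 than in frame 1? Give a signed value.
-0.6

Distance in frame 1: 4.6. Distance in frame 2: 4.0.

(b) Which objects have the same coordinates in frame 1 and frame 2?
the green triangle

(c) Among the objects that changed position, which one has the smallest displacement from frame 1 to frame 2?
the brown hexagon

(moved 0.4)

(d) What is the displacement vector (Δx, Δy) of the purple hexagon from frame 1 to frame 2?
(0.3, -1.0)

The purple hexagon was at (3.0, 4.8) in frame 1 and (3.3, 3.8) in frame 2.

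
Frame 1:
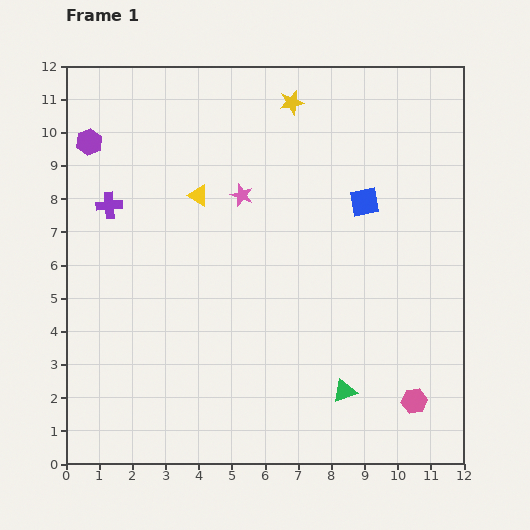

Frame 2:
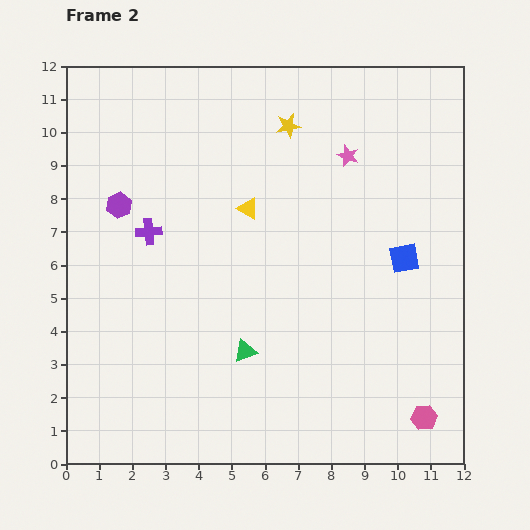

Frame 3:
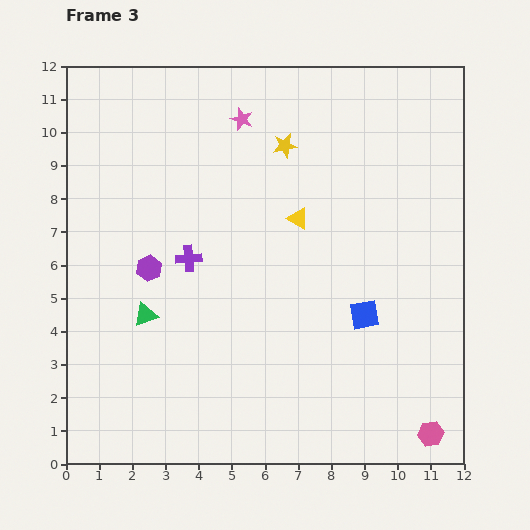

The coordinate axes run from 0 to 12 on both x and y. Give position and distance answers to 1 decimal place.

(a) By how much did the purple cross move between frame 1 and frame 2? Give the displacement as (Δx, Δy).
(1.2, -0.8)

The purple cross was at (1.3, 7.8) in frame 1 and (2.5, 7.0) in frame 2.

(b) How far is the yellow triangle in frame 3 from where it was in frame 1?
3.1

The yellow triangle moved from (4.0, 8.1) to (7.0, 7.4), a distance of √(3.0² + 0.7²) ≈ 3.1.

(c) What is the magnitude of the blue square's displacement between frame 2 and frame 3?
2.1

The blue square moved from (10.2, 6.2) to (9.0, 4.5), a distance of √(1.2² + 1.7²) ≈ 2.1.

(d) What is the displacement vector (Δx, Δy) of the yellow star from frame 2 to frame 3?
(-0.1, -0.6)

The yellow star was at (6.7, 10.2) in frame 2 and (6.6, 9.6) in frame 3.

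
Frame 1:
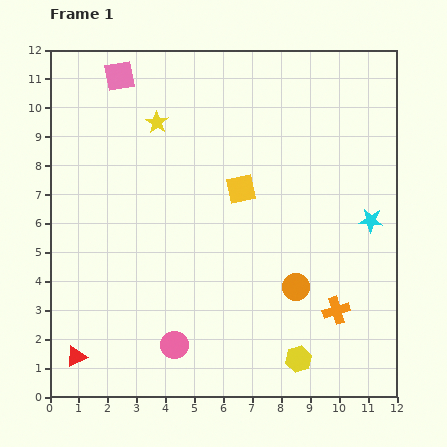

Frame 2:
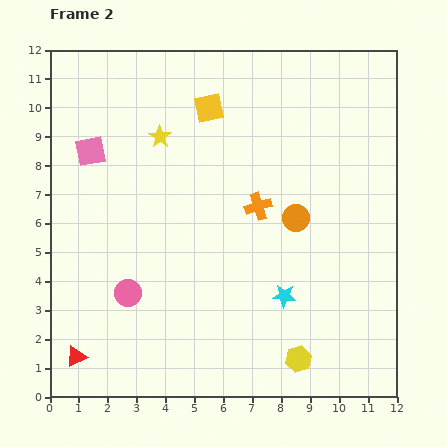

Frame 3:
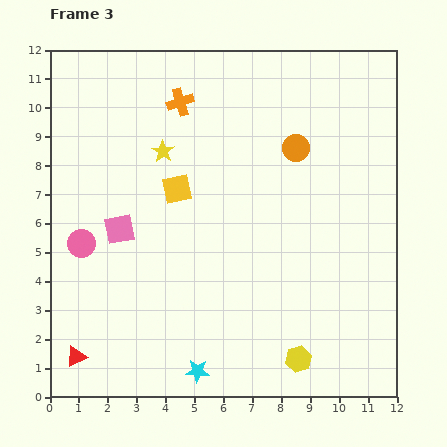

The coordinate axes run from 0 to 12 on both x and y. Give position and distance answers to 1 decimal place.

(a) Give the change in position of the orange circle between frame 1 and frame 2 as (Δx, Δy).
(0.0, 2.4)

The orange circle was at (8.5, 3.8) in frame 1 and (8.5, 6.2) in frame 2.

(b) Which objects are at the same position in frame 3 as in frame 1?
the yellow hexagon, the red triangle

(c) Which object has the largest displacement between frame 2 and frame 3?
the orange cross

(moved 4.5; next 4.0)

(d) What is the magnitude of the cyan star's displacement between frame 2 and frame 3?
4.0

The cyan star moved from (8.1, 3.5) to (5.1, 0.9), a distance of √(3.0² + 2.6²) ≈ 4.0.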